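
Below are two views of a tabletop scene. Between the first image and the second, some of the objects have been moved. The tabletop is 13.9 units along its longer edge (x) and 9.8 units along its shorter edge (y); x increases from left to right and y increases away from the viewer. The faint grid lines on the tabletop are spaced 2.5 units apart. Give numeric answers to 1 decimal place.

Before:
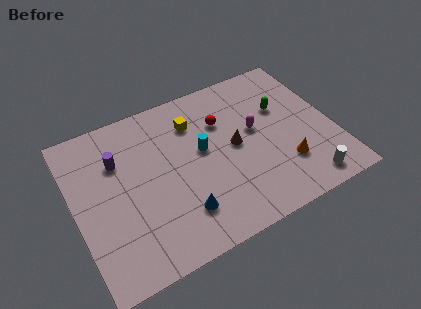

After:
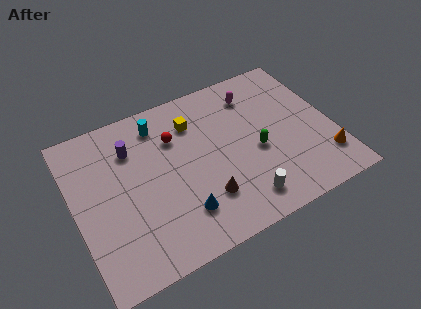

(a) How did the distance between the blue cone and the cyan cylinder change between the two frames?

+2.2

Before: roughly 3.6 units apart; after: 5.8. That's 2.2 units further apart.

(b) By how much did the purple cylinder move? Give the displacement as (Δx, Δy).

(0.8, 0.4)

The purple cylinder was at about (2.5, 6.8) and moved to about (3.3, 7.2).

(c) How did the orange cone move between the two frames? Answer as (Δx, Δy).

(2.1, -0.5)

The orange cone started near (11.0, 2.7) and ended near (13.1, 2.2).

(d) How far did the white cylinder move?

3.4

The white cylinder was near (11.9, 1.2) before and (8.5, 1.6) after, so it travelled √(3.4² + 0.4²) ≈ 3.4 units.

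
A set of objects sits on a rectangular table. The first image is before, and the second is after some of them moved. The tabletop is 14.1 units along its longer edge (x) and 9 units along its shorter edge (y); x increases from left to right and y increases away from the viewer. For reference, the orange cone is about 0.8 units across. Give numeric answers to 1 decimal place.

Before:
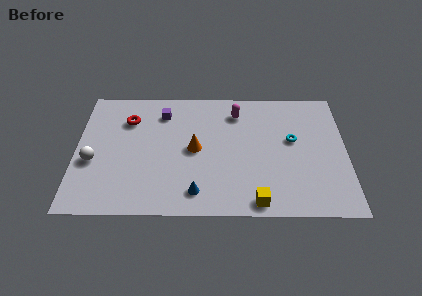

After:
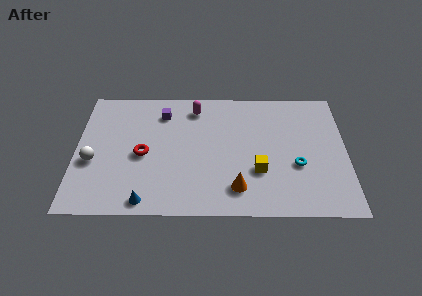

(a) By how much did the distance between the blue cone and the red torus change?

-3.0

The distance was about 6.2 in the first image and 3.2 in the second, so they moved 3.0 units closer together.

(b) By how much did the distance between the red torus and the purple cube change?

+1.3

They were about 1.9 units apart before and 3.2 after — 1.3 units further apart.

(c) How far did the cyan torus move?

1.8

The cyan torus moved from about (11.3, 5.2) to (11.5, 3.4), a distance of √(0.2² + 1.8²) ≈ 1.8.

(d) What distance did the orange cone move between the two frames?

3.5

The orange cone was near (6.2, 4.5) before and (8.4, 1.8) after, so it travelled √(2.2² + 2.7²) ≈ 3.5 units.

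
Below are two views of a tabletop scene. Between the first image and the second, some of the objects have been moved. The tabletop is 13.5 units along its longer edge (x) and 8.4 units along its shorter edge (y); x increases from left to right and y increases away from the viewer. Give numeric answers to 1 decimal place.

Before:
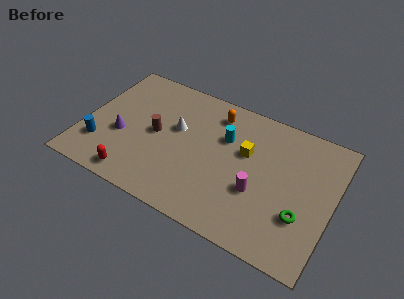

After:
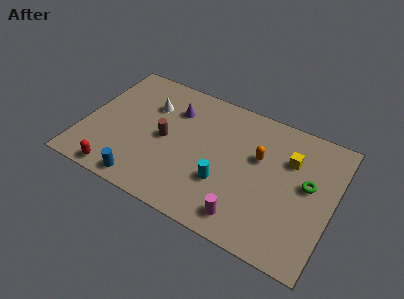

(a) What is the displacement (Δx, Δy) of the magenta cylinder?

(-0.4, -1.8)

The magenta cylinder started near (9.6, 3.1) and ended near (9.2, 1.3).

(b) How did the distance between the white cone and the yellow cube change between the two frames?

+3.9

They were about 3.8 units apart before and 7.7 after — 3.9 units further apart.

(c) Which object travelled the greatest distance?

the purple cone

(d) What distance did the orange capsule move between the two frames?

3.1

The orange capsule moved from about (6.8, 6.9) to (9.4, 5.2), a distance of √(2.6² + 1.7²) ≈ 3.1.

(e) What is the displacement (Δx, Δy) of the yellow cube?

(2.3, 0.6)

The yellow cube was at about (8.7, 5.2) and moved to about (11.0, 5.8).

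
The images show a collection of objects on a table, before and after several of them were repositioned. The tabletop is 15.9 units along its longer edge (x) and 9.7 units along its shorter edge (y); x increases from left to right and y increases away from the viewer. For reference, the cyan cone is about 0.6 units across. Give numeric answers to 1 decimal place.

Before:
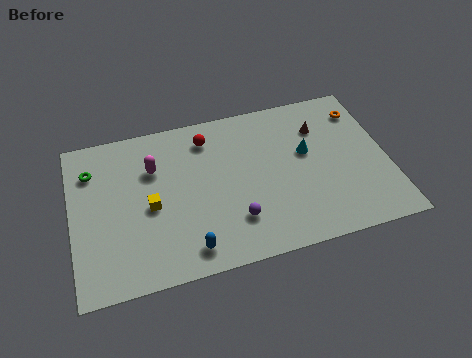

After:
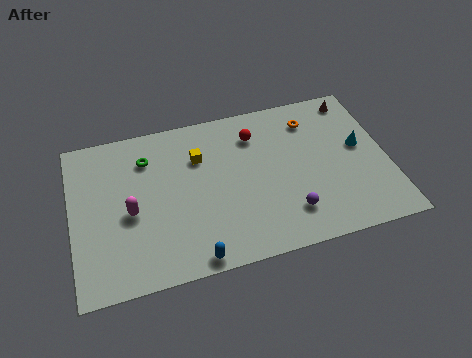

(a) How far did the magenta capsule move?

2.7

The magenta capsule moved from about (4.2, 6.7) to (2.9, 4.3), a distance of √(1.3² + 2.4²) ≈ 2.7.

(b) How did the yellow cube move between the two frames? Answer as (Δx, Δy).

(2.6, 2.4)

The yellow cube started near (3.9, 4.4) and ended near (6.5, 6.8).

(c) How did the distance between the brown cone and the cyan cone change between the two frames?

+1.5

The distance was about 1.6 in the first image and 3.1 in the second, so they moved 1.5 units further apart.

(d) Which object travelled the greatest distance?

the yellow cube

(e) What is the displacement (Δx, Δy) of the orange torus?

(-2.6, 0.0)

From the two frames, the orange torus sits at roughly (14.9, 7.7) before and (12.3, 7.7) after.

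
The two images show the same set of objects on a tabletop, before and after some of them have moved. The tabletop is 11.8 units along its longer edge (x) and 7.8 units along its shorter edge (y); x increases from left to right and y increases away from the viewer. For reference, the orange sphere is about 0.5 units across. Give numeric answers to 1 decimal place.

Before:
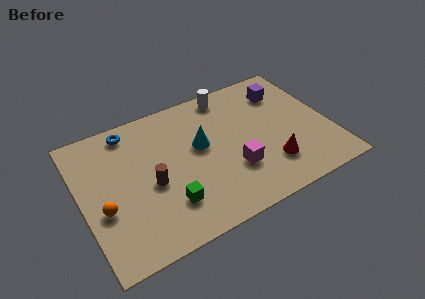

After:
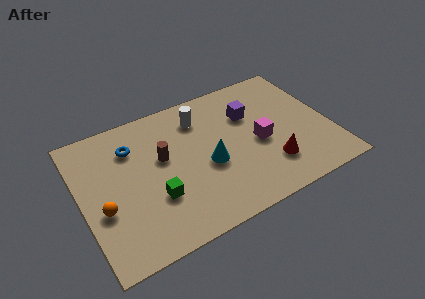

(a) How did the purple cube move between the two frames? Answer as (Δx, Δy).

(-1.8, -0.7)

The purple cube was at about (10.0, 6.0) and moved to about (8.2, 5.3).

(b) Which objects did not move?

the red cone and the orange sphere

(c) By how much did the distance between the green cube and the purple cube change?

-1.8

Before: roughly 7.4 units apart; after: 5.6. That's 1.8 units closer together.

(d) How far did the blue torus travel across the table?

1.0

The blue torus was near (2.6, 6.8) before and (2.6, 5.8) after, so it travelled √(0.0² + 1.0²) ≈ 1.0 units.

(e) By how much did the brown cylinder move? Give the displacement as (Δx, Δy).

(0.7, 1.2)

The brown cylinder started near (3.2, 3.4) and ended near (3.9, 4.6).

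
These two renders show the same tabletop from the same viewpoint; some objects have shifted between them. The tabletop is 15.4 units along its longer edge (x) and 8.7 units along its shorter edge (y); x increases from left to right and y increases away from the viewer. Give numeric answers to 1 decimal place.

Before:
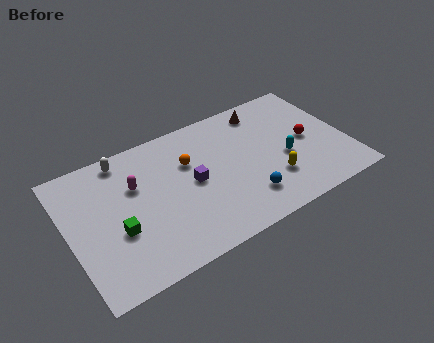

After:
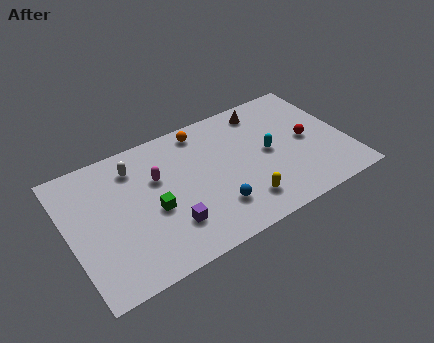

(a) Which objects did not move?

the red sphere and the brown cone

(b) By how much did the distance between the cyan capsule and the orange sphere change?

-1.0

Before: roughly 5.6 units apart; after: 4.6. That's 1.0 units closer together.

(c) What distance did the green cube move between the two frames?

2.0

From (2.5, 3.3) to (4.5, 3.7), the green cube covered √(2.0² + 0.4²) ≈ 2.0 units.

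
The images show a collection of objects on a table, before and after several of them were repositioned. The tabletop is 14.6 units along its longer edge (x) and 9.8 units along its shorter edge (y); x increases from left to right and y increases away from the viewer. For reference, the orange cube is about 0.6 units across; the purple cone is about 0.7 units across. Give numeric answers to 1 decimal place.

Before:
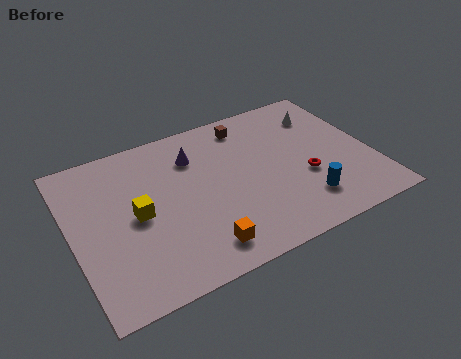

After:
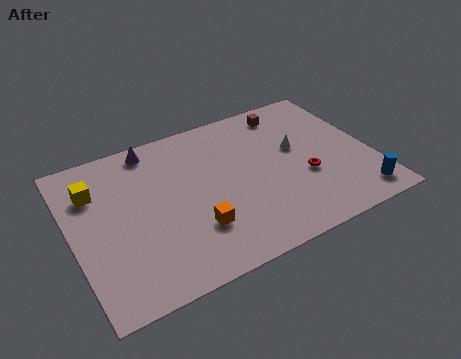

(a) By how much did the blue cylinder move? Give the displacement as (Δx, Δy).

(2.6, -0.8)

The blue cylinder started near (10.9, 2.2) and ended near (13.5, 1.4).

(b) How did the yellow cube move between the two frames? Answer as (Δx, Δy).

(-1.8, 2.3)

The yellow cube started near (3.1, 4.8) and ended near (1.3, 7.1).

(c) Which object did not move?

the red torus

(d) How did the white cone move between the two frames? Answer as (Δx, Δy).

(-1.6, -1.8)

From the two frames, the white cone sits at roughly (12.7, 7.5) before and (11.1, 5.7) after.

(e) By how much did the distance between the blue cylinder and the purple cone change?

+4.8

The distance was about 6.9 in the first image and 11.7 in the second, so they moved 4.8 units further apart.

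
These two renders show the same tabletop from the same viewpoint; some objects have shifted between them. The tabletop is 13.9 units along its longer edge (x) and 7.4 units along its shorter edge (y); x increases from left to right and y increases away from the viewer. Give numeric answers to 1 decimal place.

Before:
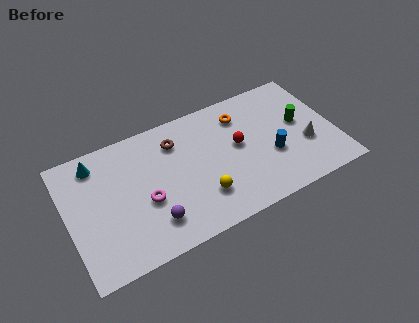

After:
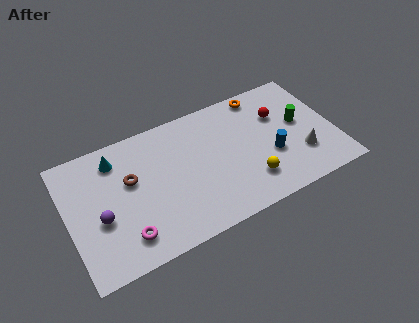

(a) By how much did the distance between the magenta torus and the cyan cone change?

+0.6

The distance was about 3.9 in the first image and 4.5 in the second, so they moved 0.6 units further apart.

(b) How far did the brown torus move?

2.8

The brown torus was near (5.8, 5.7) before and (3.3, 4.5) after, so it travelled √(2.5² + 1.2²) ≈ 2.8 units.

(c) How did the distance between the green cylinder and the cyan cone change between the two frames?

-1.0

Before: roughly 10.7 units apart; after: 9.7. That's 1.0 units closer together.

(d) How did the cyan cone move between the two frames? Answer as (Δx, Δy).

(1.0, -0.2)

From the two frames, the cyan cone sits at roughly (1.7, 6.2) before and (2.7, 6.0) after.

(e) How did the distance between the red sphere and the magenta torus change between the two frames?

+4.1

The distance was about 5.1 in the first image and 9.2 in the second, so they moved 4.1 units further apart.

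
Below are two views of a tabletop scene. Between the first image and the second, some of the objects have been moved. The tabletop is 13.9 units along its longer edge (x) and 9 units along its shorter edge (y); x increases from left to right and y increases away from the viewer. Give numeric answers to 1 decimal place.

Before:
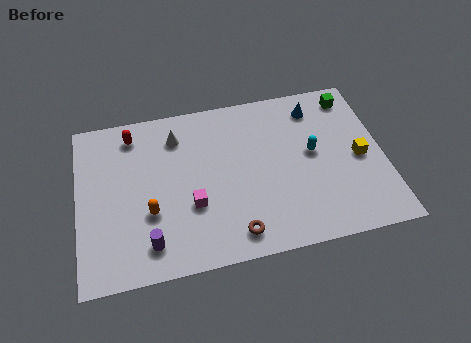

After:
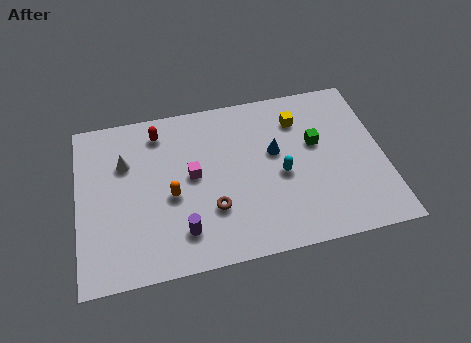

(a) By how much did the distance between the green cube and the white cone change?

+0.6

The distance was about 8.1 in the first image and 8.7 in the second, so they moved 0.6 units further apart.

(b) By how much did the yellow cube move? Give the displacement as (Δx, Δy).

(-2.6, 2.7)

From the two frames, the yellow cube sits at roughly (12.8, 4.2) before and (10.2, 6.9) after.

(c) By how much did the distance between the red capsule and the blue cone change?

-2.8

Before: roughly 8.4 units apart; after: 5.6. That's 2.8 units closer together.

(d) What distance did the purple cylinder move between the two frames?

1.5

From (3.1, 1.6) to (4.6, 1.9), the purple cylinder covered √(1.5² + 0.3²) ≈ 1.5 units.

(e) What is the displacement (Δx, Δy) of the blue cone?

(-2.0, -2.1)

From the two frames, the blue cone sits at roughly (11.0, 7.4) before and (9.0, 5.3) after.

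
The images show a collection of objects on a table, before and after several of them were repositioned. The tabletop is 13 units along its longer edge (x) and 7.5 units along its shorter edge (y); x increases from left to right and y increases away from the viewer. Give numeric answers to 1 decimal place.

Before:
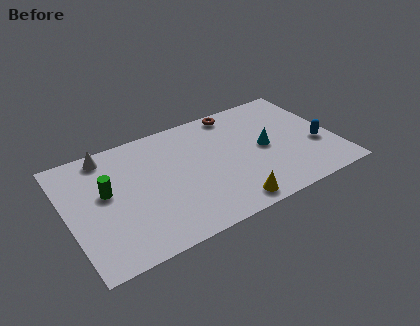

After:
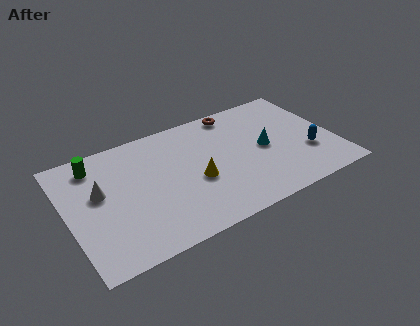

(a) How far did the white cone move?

2.3

The white cone was near (2.2, 6.6) before and (1.6, 4.4) after, so it travelled √(0.6² + 2.2²) ≈ 2.3 units.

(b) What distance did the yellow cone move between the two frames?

2.6

The yellow cone moved from about (7.4, 0.9) to (6.1, 3.1), a distance of √(1.3² + 2.2²) ≈ 2.6.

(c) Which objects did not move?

the brown torus and the cyan cone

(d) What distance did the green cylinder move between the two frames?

1.9

From (1.9, 4.3) to (1.6, 6.2), the green cylinder covered √(0.3² + 1.9²) ≈ 1.9 units.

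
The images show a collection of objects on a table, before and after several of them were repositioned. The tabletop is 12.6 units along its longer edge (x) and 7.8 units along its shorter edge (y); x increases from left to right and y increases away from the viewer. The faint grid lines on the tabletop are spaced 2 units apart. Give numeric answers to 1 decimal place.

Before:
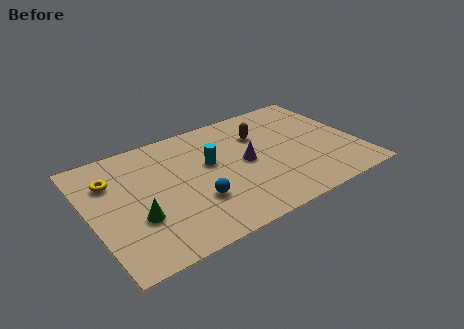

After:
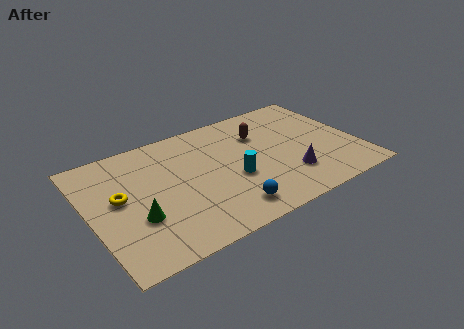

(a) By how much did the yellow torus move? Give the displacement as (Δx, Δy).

(0.2, -1.3)

From the two frames, the yellow torus sits at roughly (1.2, 5.6) before and (1.4, 4.3) after.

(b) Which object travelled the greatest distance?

the purple cone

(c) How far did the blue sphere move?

1.8

The blue sphere was near (4.7, 2.5) before and (6.0, 1.3) after, so it travelled √(1.3² + 1.2²) ≈ 1.8 units.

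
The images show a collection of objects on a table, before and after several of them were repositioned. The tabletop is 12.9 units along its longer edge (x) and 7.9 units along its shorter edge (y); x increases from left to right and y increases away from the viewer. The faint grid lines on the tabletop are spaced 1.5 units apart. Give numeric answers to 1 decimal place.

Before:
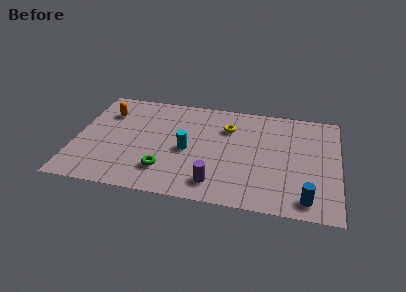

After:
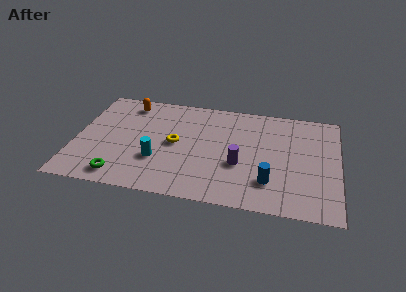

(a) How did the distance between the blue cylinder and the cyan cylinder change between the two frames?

-0.9

The distance was about 6.4 in the first image and 5.5 in the second, so they moved 0.9 units closer together.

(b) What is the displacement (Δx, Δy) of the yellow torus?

(-2.5, -1.7)

The yellow torus started near (7.4, 5.7) and ended near (4.9, 4.0).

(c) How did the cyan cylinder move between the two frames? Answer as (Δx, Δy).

(-1.4, -1.0)

The cyan cylinder was at about (5.5, 3.6) and moved to about (4.1, 2.6).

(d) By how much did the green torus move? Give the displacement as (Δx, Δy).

(-2.1, -0.8)

The green torus was at about (4.5, 1.9) and moved to about (2.4, 1.1).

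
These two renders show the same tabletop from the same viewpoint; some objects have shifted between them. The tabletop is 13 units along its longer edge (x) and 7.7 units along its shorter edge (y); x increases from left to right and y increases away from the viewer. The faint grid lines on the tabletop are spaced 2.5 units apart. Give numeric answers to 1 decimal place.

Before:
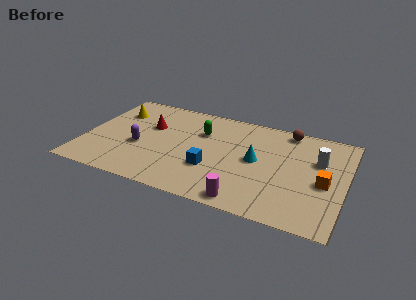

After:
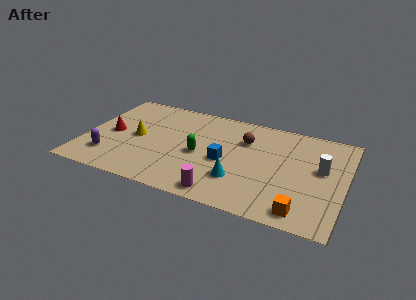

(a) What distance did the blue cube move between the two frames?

1.0

From (6.5, 2.6) to (7.1, 3.4), the blue cube covered √(0.6² + 0.8²) ≈ 1.0 units.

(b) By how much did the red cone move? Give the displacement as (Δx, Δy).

(-1.8, -1.2)

The red cone was at about (3.1, 4.9) and moved to about (1.3, 3.7).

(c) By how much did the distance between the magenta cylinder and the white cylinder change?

+0.5

They were about 5.3 units apart before and 5.8 after — 0.5 units further apart.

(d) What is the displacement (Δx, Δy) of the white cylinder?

(0.2, -0.6)

The white cylinder was at about (11.6, 5.0) and moved to about (11.8, 4.4).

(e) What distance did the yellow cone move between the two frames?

2.2

The yellow cone moved from about (1.3, 5.6) to (2.6, 3.8), a distance of √(1.3² + 1.8²) ≈ 2.2.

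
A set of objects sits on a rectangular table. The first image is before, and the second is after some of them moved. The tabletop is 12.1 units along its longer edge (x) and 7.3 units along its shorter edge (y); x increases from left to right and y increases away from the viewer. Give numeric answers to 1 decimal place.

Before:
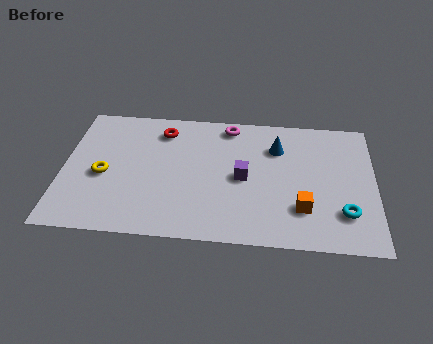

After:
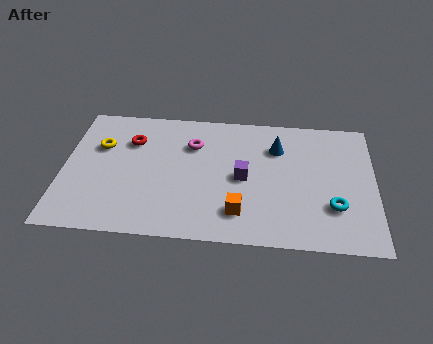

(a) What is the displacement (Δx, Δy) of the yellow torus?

(-0.2, 1.6)

From the two frames, the yellow torus sits at roughly (1.6, 3.2) before and (1.4, 4.8) after.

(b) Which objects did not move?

the blue cone and the purple cube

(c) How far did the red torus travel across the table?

1.4

The red torus moved from about (3.8, 5.9) to (2.6, 5.2), a distance of √(1.2² + 0.7²) ≈ 1.4.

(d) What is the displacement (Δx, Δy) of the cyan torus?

(-0.4, 0.3)

The cyan torus was at about (10.9, 1.9) and moved to about (10.5, 2.2).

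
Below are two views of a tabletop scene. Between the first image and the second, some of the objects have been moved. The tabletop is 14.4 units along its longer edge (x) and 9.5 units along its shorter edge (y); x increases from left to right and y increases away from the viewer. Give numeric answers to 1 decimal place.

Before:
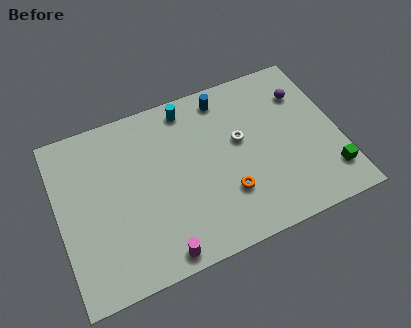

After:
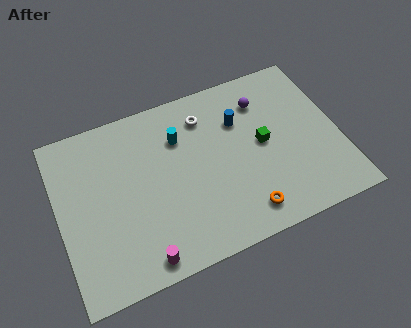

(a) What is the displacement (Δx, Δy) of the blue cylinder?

(0.6, -1.6)

The blue cylinder was at about (8.9, 8.2) and moved to about (9.5, 6.6).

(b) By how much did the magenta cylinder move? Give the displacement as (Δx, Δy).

(-0.9, 0.1)

The magenta cylinder started near (4.7, 0.9) and ended near (3.8, 1.0).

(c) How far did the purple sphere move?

2.1

The purple sphere was near (12.9, 7.0) before and (10.8, 7.3) after, so it travelled √(2.1² + 0.3²) ≈ 2.1 units.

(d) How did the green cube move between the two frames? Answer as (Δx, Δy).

(-3.1, 2.9)

From the two frames, the green cube sits at roughly (13.6, 2.0) before and (10.5, 4.9) after.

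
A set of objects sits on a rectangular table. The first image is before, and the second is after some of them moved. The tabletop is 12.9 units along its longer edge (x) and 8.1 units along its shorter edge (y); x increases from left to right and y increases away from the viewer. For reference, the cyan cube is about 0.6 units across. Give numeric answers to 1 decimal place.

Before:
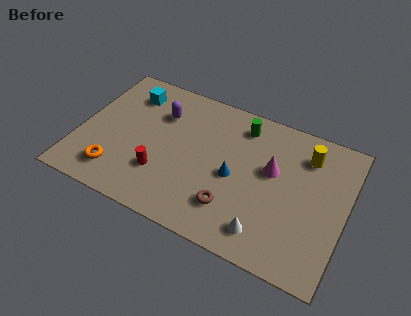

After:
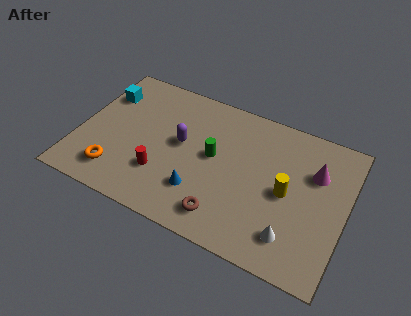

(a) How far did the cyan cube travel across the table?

1.3

The cyan cube moved from about (2.1, 6.4) to (0.9, 5.9), a distance of √(1.2² + 0.5²) ≈ 1.3.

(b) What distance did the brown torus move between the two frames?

0.7

From (7.7, 2.0) to (7.4, 1.4), the brown torus covered √(0.3² + 0.6²) ≈ 0.7 units.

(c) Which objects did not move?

the orange torus and the red cylinder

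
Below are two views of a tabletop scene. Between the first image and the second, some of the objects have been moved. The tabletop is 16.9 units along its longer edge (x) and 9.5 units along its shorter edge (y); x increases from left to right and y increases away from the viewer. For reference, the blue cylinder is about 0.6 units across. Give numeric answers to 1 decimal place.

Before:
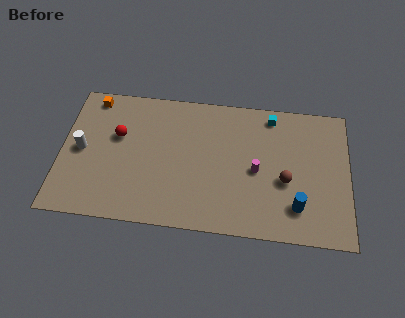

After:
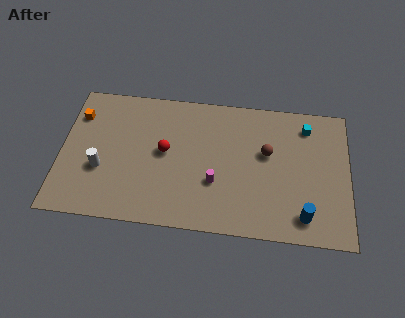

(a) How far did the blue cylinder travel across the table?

0.7

From (13.9, 2.2) to (14.3, 1.6), the blue cylinder covered √(0.4² + 0.6²) ≈ 0.7 units.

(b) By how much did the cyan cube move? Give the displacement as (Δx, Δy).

(2.1, -0.5)

From the two frames, the cyan cube sits at roughly (12.3, 8.3) before and (14.4, 7.8) after.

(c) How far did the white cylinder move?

1.7

The white cylinder was near (1.2, 4.7) before and (2.4, 3.5) after, so it travelled √(1.2² + 1.2²) ≈ 1.7 units.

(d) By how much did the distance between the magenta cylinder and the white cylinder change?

-3.6

They were about 10.3 units apart before and 6.7 after — 3.6 units closer together.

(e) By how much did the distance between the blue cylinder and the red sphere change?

-2.3

The distance was about 11.2 in the first image and 8.9 in the second, so they moved 2.3 units closer together.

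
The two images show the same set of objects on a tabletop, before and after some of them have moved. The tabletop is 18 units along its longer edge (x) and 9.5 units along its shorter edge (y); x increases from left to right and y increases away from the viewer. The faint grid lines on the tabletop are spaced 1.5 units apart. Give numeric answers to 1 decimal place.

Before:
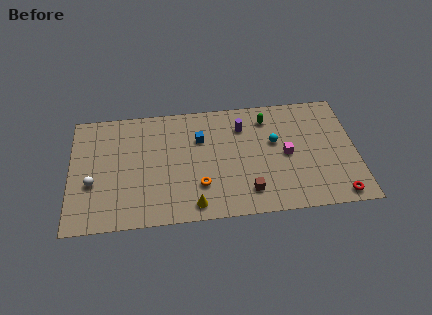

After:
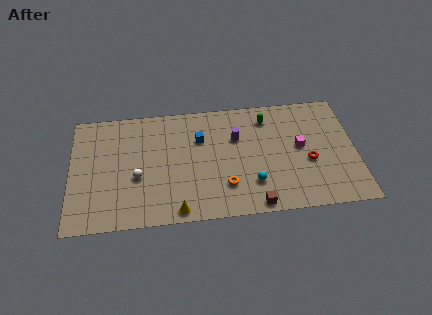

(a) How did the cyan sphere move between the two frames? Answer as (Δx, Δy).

(-1.5, -3.2)

The cyan sphere was at about (12.9, 5.7) and moved to about (11.4, 2.5).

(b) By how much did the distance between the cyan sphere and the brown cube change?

-2.5

Before: roughly 4.2 units apart; after: 1.7. That's 2.5 units closer together.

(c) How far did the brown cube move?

1.2

The brown cube was near (11.1, 1.9) before and (11.5, 0.8) after, so it travelled √(0.4² + 1.1²) ≈ 1.2 units.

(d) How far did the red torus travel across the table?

3.4

The red torus was near (16.7, 1.0) before and (15.0, 3.9) after, so it travelled √(1.7² + 2.9²) ≈ 3.4 units.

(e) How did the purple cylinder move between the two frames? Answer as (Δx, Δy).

(-0.4, -0.9)

The purple cylinder started near (10.9, 7.2) and ended near (10.5, 6.3).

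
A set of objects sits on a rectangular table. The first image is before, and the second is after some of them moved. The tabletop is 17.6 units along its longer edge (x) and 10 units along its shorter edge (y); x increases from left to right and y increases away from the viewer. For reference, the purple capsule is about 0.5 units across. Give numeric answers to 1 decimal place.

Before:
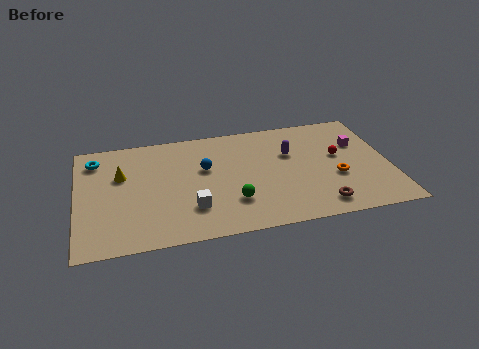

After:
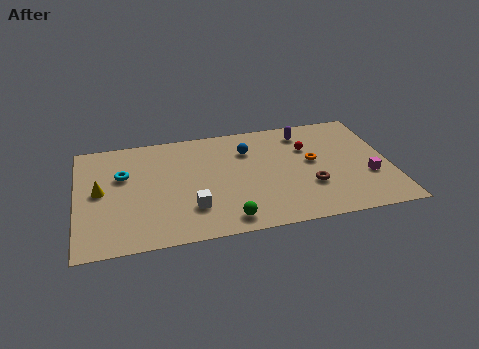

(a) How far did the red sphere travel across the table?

2.0

The red sphere moved from about (14.8, 5.7) to (13.1, 6.8), a distance of √(1.7² + 1.1²) ≈ 2.0.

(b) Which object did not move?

the white cube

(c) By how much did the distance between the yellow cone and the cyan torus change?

-0.4

They were about 2.2 units apart before and 1.8 after — 0.4 units closer together.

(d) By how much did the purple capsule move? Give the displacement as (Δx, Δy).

(0.9, 1.8)

The purple capsule started near (12.1, 6.5) and ended near (13.0, 8.3).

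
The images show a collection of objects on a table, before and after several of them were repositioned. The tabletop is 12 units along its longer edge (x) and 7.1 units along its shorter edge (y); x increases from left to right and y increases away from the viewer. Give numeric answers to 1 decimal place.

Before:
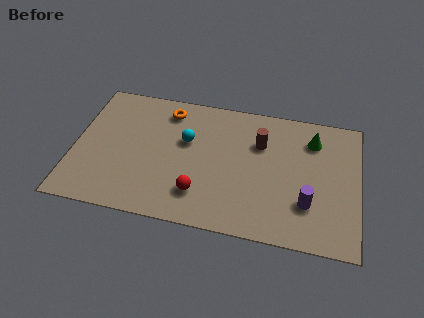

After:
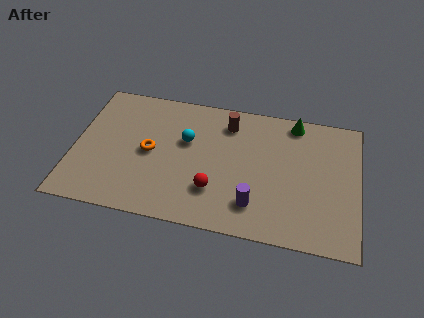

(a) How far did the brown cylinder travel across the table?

1.6

From (7.8, 4.9) to (6.4, 5.7), the brown cylinder covered √(1.4² + 0.8²) ≈ 1.6 units.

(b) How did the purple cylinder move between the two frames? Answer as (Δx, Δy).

(-2.2, -0.5)

From the two frames, the purple cylinder sits at roughly (9.9, 2.1) before and (7.7, 1.6) after.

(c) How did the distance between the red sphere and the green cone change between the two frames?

-0.6

They were about 6.0 units apart before and 5.4 after — 0.6 units closer together.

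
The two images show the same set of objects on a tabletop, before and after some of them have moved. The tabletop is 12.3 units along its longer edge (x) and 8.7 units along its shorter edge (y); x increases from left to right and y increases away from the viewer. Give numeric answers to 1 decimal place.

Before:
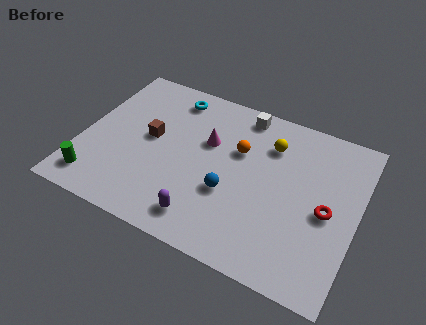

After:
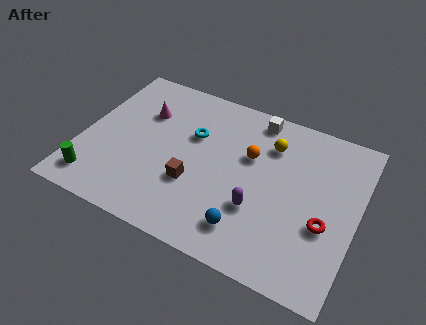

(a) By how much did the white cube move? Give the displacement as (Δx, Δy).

(0.6, 0.0)

The white cube started near (6.8, 7.7) and ended near (7.4, 7.7).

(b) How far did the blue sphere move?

1.8

From (6.8, 3.2) to (7.8, 1.7), the blue sphere covered √(1.0² + 1.5²) ≈ 1.8 units.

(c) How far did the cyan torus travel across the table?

2.2

The cyan torus was near (3.6, 7.4) before and (4.8, 5.6) after, so it travelled √(1.2² + 1.8²) ≈ 2.2 units.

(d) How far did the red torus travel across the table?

0.7

The red torus was near (11.0, 4.0) before and (11.0, 3.3) after, so it travelled √(0.0² + 0.7²) ≈ 0.7 units.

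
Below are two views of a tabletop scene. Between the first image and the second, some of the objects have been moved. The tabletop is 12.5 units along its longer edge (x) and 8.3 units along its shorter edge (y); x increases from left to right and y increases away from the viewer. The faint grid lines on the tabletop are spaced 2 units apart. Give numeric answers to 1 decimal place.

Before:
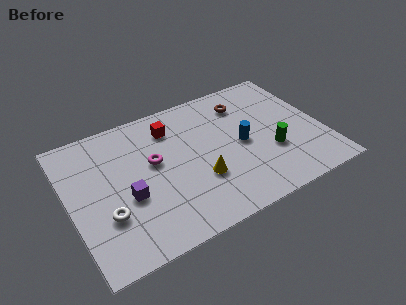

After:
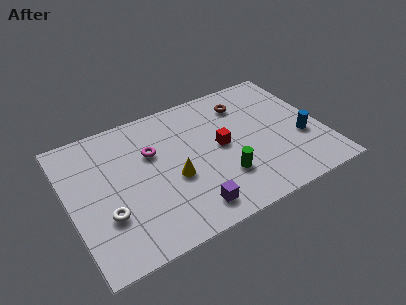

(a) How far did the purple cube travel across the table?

3.4

The purple cube was near (2.7, 3.3) before and (5.5, 1.3) after, so it travelled √(2.8² + 2.0²) ≈ 3.4 units.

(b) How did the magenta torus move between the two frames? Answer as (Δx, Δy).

(0.0, 0.6)

The magenta torus was at about (4.2, 4.8) and moved to about (4.2, 5.4).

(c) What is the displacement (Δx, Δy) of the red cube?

(2.2, -2.2)

From the two frames, the red cube sits at roughly (5.3, 6.5) before and (7.5, 4.3) after.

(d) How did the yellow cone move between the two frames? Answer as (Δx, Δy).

(-1.2, 0.6)

From the two frames, the yellow cone sits at roughly (6.2, 2.8) before and (5.0, 3.4) after.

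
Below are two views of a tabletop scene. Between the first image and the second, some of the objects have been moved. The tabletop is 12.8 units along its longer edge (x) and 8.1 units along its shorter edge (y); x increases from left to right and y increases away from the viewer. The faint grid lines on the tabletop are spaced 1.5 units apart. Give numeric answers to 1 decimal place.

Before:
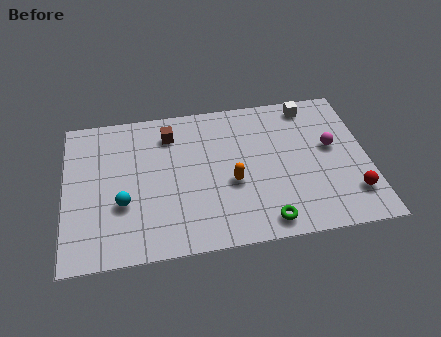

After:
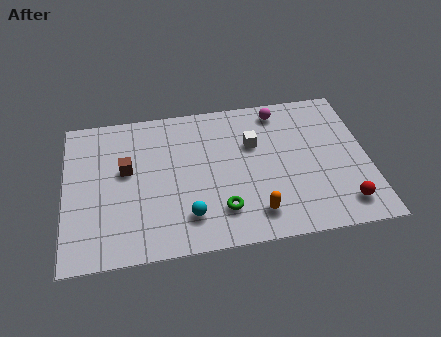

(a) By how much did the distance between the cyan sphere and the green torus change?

-4.8

Before: roughly 6.2 units apart; after: 1.4. That's 4.8 units closer together.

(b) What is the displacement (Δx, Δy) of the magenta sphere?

(-2.1, 2.4)

From the two frames, the magenta sphere sits at roughly (11.3, 4.6) before and (9.2, 7.0) after.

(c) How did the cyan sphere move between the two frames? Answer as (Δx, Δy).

(2.7, -1.1)

From the two frames, the cyan sphere sits at roughly (2.4, 2.9) before and (5.1, 1.8) after.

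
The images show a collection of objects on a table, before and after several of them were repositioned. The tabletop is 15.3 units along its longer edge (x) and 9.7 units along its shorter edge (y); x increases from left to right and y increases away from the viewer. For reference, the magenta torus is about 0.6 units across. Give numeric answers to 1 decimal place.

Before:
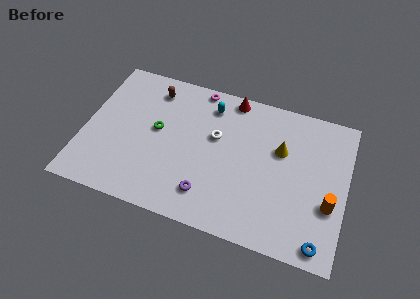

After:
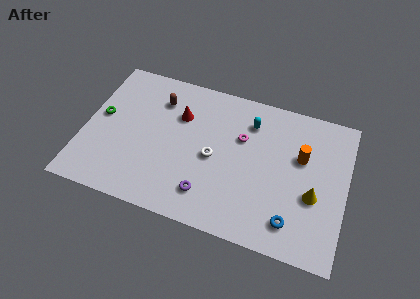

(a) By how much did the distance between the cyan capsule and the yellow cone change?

+0.8

The distance was about 4.6 in the first image and 5.4 in the second, so they moved 0.8 units further apart.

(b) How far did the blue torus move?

1.9

The blue torus moved from about (14.1, 1.0) to (12.4, 1.8), a distance of √(1.7² + 0.8²) ≈ 1.9.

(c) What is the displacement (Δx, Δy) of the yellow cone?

(2.1, -2.4)

The yellow cone was at about (11.4, 6.2) and moved to about (13.5, 3.8).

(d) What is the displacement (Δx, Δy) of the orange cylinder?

(-1.8, 2.6)

The orange cylinder was at about (14.4, 3.5) and moved to about (12.6, 6.1).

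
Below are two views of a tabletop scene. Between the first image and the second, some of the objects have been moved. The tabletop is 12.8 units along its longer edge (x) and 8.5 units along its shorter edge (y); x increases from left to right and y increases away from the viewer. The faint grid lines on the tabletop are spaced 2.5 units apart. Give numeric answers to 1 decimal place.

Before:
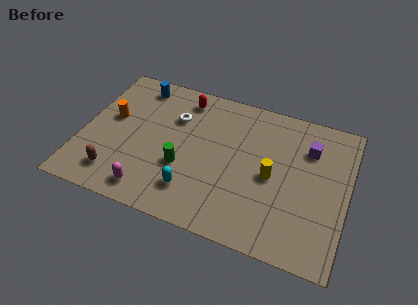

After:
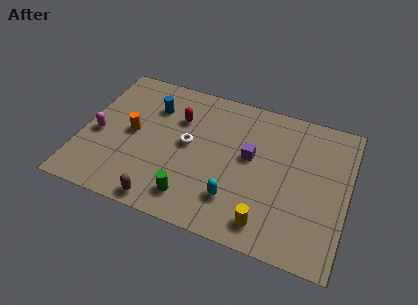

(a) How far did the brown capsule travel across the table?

2.5

From (1.9, 1.6) to (4.3, 0.8), the brown capsule covered √(2.4² + 0.8²) ≈ 2.5 units.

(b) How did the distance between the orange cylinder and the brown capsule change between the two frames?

+0.6

Before: roughly 3.4 units apart; after: 4.0. That's 0.6 units further apart.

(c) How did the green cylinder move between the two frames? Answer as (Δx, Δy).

(0.6, -1.6)

The green cylinder was at about (5.0, 3.1) and moved to about (5.6, 1.5).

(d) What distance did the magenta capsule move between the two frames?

3.8

The magenta capsule was near (3.6, 1.2) before and (0.8, 3.7) after, so it travelled √(2.8² + 2.5²) ≈ 3.8 units.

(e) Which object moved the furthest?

the magenta capsule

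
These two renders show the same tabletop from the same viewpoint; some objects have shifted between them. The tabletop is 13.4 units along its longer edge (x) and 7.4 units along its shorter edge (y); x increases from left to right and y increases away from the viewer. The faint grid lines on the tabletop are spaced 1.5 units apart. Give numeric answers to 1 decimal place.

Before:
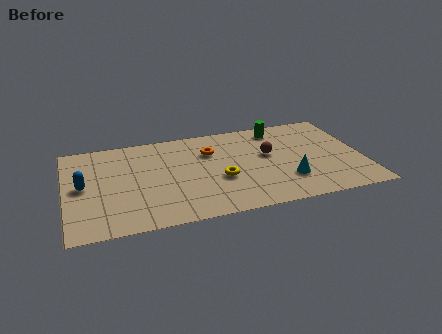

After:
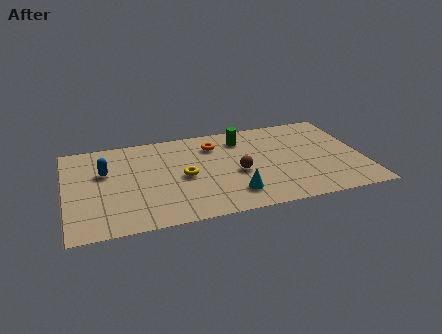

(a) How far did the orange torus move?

0.5

From (6.6, 5.2) to (6.8, 5.7), the orange torus covered √(0.2² + 0.5²) ≈ 0.5 units.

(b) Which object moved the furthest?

the cyan cone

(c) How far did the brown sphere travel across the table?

1.9

The brown sphere was near (9.2, 4.3) before and (7.7, 3.2) after, so it travelled √(1.5² + 1.1²) ≈ 1.9 units.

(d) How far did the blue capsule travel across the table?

1.3

From (0.8, 3.8) to (1.8, 4.7), the blue capsule covered √(1.0² + 0.9²) ≈ 1.3 units.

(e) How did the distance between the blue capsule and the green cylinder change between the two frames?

-2.9

The distance was about 9.3 in the first image and 6.4 in the second, so they moved 2.9 units closer together.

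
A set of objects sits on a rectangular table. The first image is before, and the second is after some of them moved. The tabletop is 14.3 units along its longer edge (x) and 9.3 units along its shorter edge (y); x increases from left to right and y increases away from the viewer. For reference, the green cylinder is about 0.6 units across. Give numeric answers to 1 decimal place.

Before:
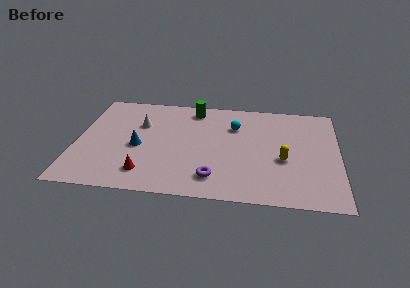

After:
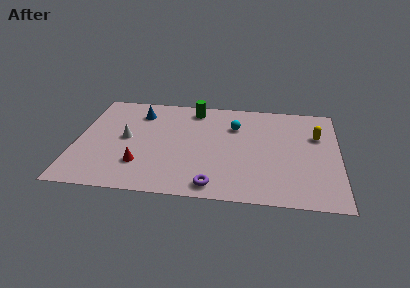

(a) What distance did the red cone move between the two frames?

0.8

The red cone moved from about (3.9, 1.8) to (3.6, 2.5), a distance of √(0.3² + 0.7²) ≈ 0.8.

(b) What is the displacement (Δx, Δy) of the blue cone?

(-0.1, 3.2)

The blue cone started near (3.4, 4.1) and ended near (3.3, 7.3).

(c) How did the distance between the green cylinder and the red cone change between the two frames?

-0.5

They were about 6.6 units apart before and 6.1 after — 0.5 units closer together.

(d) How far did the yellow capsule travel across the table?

3.0

The yellow capsule moved from about (11.3, 3.8) to (13.1, 6.2), a distance of √(1.8² + 2.4²) ≈ 3.0.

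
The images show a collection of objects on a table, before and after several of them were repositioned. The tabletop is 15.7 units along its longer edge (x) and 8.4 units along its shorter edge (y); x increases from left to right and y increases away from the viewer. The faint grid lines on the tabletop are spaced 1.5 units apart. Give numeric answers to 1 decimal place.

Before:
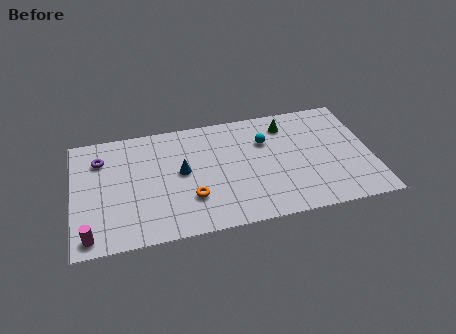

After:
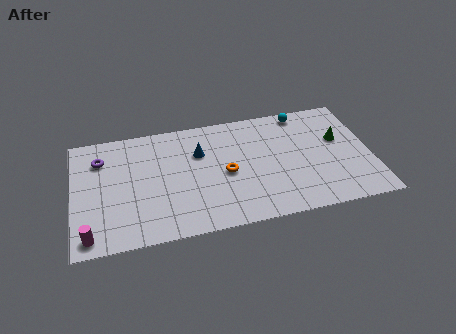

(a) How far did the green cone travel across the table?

3.2

From (11.4, 6.8) to (14.1, 5.1), the green cone covered √(2.7² + 1.7²) ≈ 3.2 units.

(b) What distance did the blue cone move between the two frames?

1.6

The blue cone moved from about (5.7, 4.5) to (6.7, 5.7), a distance of √(1.0² + 1.2²) ≈ 1.6.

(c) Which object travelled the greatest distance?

the green cone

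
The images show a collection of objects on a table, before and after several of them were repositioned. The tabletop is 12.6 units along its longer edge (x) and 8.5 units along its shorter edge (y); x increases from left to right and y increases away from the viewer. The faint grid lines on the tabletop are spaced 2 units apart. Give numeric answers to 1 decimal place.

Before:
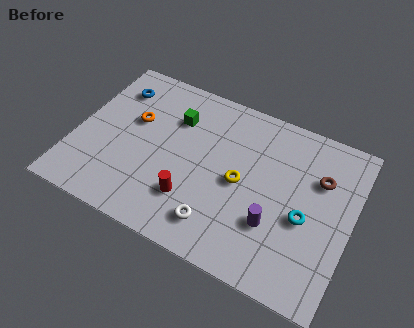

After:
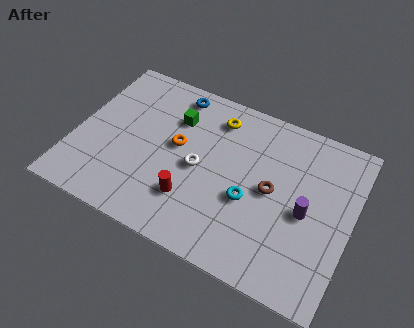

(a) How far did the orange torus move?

2.2

From (2.5, 5.2) to (4.6, 4.7), the orange torus covered √(2.1² + 0.5²) ≈ 2.2 units.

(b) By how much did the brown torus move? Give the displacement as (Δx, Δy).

(-2.0, -1.5)

The brown torus was at about (11.0, 5.8) and moved to about (9.0, 4.3).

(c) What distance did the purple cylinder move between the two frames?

1.8

From (9.3, 2.7) to (10.6, 3.9), the purple cylinder covered √(1.3² + 1.2²) ≈ 1.8 units.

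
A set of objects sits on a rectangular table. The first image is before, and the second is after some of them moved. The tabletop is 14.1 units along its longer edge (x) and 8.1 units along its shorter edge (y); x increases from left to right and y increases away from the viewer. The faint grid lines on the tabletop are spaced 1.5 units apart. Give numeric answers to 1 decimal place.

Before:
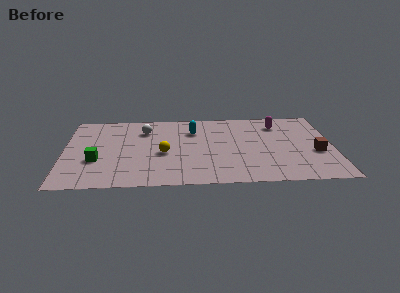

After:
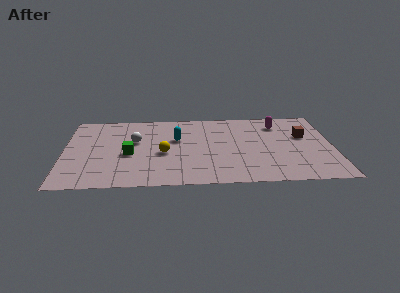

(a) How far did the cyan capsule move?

1.3

The cyan capsule was near (6.8, 5.9) before and (5.9, 5.0) after, so it travelled √(0.9² + 0.9²) ≈ 1.3 units.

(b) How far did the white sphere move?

1.3

The white sphere moved from about (4.2, 6.1) to (3.7, 4.9), a distance of √(0.5² + 1.2²) ≈ 1.3.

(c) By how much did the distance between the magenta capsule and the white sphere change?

+0.6

Before: roughly 7.1 units apart; after: 7.7. That's 0.6 units further apart.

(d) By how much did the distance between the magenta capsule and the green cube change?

-1.8

The distance was about 10.2 in the first image and 8.4 in the second, so they moved 1.8 units closer together.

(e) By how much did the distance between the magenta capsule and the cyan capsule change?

+1.1

Before: roughly 4.5 units apart; after: 5.6. That's 1.1 units further apart.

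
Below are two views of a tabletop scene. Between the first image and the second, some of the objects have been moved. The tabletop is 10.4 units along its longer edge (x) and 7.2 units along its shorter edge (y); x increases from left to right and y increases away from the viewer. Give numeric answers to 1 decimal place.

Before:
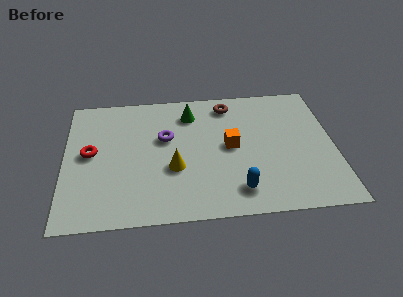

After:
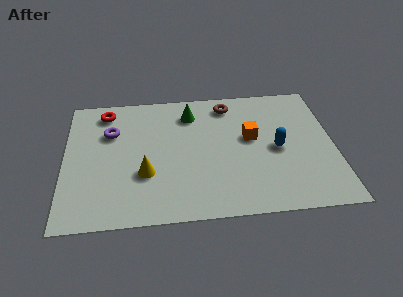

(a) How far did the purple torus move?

2.2

From (3.9, 4.4) to (1.8, 4.9), the purple torus covered √(2.1² + 0.5²) ≈ 2.2 units.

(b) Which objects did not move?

the green cone and the brown torus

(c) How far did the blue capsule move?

2.6

From (6.6, 1.3) to (8.2, 3.4), the blue capsule covered √(1.6² + 2.1²) ≈ 2.6 units.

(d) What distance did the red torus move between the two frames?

2.4

The red torus moved from about (1.0, 3.8) to (1.6, 6.1), a distance of √(0.6² + 2.3²) ≈ 2.4.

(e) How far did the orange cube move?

0.9

The orange cube was near (6.4, 3.7) before and (7.2, 4.1) after, so it travelled √(0.8² + 0.4²) ≈ 0.9 units.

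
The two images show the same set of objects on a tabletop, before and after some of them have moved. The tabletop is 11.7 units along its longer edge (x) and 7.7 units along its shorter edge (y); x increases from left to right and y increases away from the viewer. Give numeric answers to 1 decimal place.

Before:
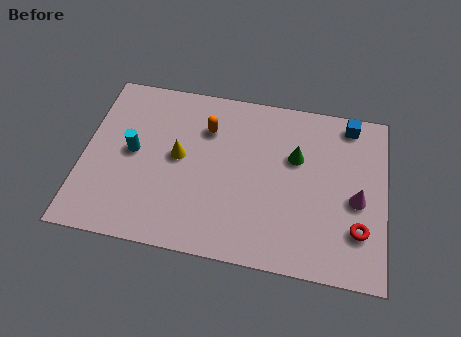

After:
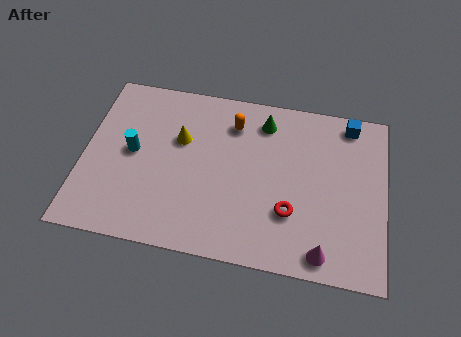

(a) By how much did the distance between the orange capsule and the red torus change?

-2.6

The distance was about 6.9 in the first image and 4.3 in the second, so they moved 2.6 units closer together.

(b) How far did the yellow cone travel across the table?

0.8

The yellow cone was near (3.7, 4.1) before and (3.7, 4.9) after, so it travelled √(0.0² + 0.8²) ≈ 0.8 units.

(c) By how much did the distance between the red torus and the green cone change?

+0.3

The distance was about 3.8 in the first image and 4.1 in the second, so they moved 0.3 units further apart.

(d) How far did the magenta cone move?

2.8

The magenta cone was near (10.6, 3.4) before and (9.4, 0.9) after, so it travelled √(1.2² + 2.5²) ≈ 2.8 units.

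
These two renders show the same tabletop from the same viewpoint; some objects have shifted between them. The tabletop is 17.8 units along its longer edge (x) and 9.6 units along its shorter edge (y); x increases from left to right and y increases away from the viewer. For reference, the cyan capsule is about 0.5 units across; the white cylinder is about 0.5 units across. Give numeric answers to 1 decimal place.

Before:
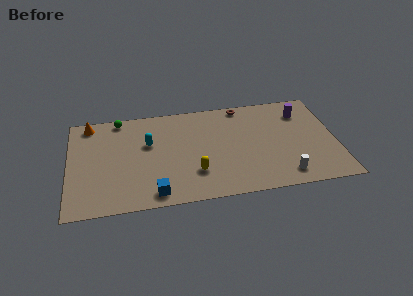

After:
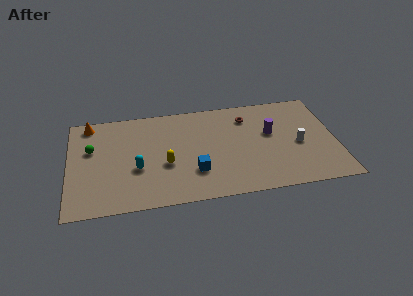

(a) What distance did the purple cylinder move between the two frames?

2.8

The purple cylinder moved from about (15.7, 7.4) to (13.5, 5.7), a distance of √(2.2² + 1.7²) ≈ 2.8.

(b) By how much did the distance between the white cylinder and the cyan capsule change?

+0.8

Before: roughly 10.0 units apart; after: 10.8. That's 0.8 units further apart.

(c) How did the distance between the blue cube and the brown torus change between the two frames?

-3.7

Before: roughly 9.7 units apart; after: 6.0. That's 3.7 units closer together.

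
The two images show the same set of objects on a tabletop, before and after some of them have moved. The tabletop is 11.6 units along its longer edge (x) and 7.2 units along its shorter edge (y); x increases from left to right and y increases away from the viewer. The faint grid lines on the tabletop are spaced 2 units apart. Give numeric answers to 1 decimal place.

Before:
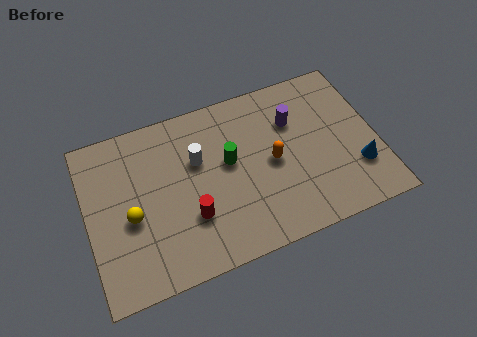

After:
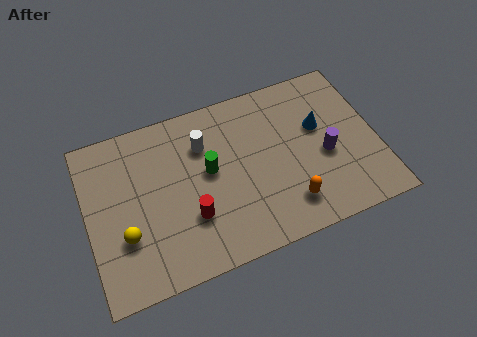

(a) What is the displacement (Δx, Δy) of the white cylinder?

(0.3, 0.6)

From the two frames, the white cylinder sits at roughly (4.5, 4.6) before and (4.8, 5.2) after.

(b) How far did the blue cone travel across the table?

2.6

From (10.7, 2.1) to (9.4, 4.4), the blue cone covered √(1.3² + 2.3²) ≈ 2.6 units.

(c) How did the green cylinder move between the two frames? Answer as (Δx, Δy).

(-0.8, -0.1)

The green cylinder started near (5.7, 4.1) and ended near (4.9, 4.0).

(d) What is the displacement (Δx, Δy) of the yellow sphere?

(-0.3, -0.7)

The yellow sphere started near (1.7, 3.1) and ended near (1.4, 2.4).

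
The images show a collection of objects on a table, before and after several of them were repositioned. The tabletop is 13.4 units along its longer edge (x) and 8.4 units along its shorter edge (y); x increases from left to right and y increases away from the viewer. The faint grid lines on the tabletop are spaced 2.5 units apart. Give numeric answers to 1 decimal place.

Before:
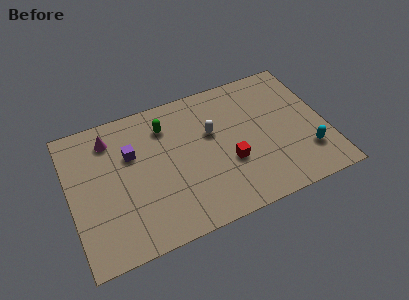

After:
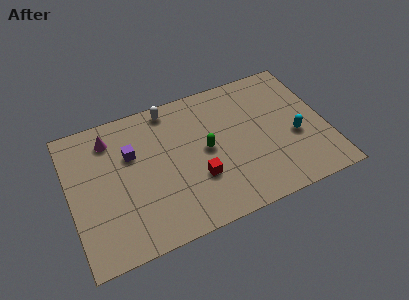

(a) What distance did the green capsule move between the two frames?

2.9

From (5.2, 6.5) to (7.1, 4.3), the green capsule covered √(1.9² + 2.2²) ≈ 2.9 units.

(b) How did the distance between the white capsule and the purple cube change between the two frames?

-1.2

They were about 4.2 units apart before and 3.0 after — 1.2 units closer together.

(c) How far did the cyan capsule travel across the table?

1.3

The cyan capsule was near (12.2, 2.2) before and (11.7, 3.4) after, so it travelled √(0.5² + 1.2²) ≈ 1.3 units.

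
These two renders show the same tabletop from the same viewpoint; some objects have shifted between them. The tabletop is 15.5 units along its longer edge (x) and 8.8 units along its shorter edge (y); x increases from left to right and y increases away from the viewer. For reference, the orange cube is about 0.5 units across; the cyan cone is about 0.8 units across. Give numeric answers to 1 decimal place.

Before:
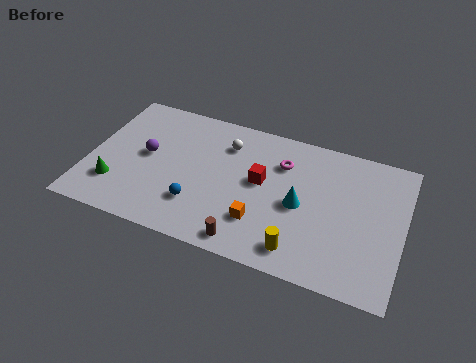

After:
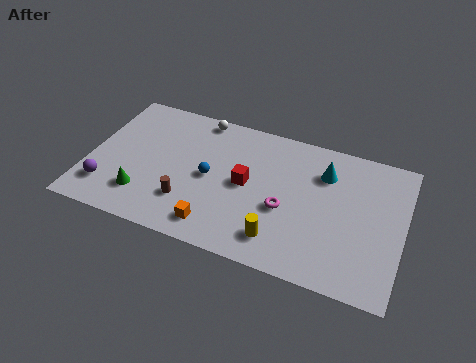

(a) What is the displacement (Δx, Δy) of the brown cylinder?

(-3.1, 1.4)

From the two frames, the brown cylinder sits at roughly (8.2, 1.0) before and (5.1, 2.4) after.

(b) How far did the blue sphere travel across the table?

1.9

From (5.6, 2.4) to (6.0, 4.3), the blue sphere covered √(0.4² + 1.9²) ≈ 1.9 units.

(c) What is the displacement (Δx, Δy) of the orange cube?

(-2.1, -1.0)

The orange cube was at about (8.7, 2.4) and moved to about (6.6, 1.4).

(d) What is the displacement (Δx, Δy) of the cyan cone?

(1.0, 2.4)

From the two frames, the cyan cone sits at roughly (10.5, 4.1) before and (11.5, 6.5) after.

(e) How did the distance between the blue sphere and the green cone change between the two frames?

-0.3

They were about 4.1 units apart before and 3.8 after — 0.3 units closer together.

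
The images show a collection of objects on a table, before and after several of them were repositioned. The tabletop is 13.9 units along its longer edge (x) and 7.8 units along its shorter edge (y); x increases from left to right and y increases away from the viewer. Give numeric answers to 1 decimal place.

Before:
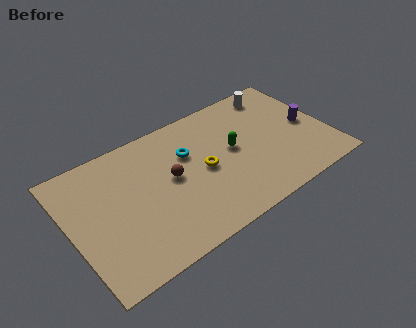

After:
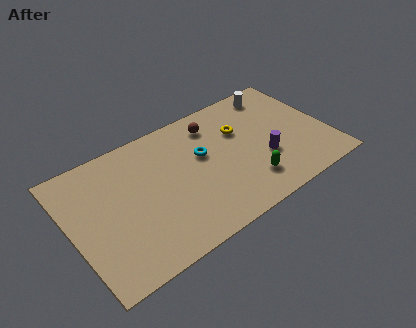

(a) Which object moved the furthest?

the brown sphere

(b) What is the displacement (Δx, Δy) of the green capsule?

(0.4, -2.4)

The green capsule was at about (8.8, 4.2) and moved to about (9.2, 1.8).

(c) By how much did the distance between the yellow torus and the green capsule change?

+1.7

The distance was about 1.7 in the first image and 3.4 in the second, so they moved 1.7 units further apart.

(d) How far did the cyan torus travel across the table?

0.9

From (6.5, 5.2) to (7.2, 4.7), the cyan torus covered √(0.7² + 0.5²) ≈ 0.9 units.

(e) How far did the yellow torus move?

2.7

The yellow torus was near (7.1, 3.8) before and (9.4, 5.2) after, so it travelled √(2.3² + 1.4²) ≈ 2.7 units.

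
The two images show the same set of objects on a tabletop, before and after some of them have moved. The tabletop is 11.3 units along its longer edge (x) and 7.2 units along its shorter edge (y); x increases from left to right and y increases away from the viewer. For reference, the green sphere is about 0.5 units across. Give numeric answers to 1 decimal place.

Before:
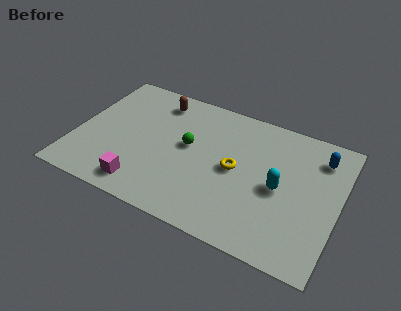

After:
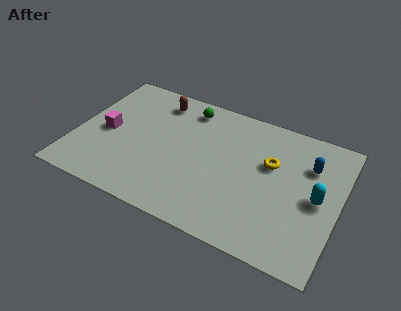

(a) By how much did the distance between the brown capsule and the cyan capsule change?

+1.4

They were about 6.2 units apart before and 7.6 after — 1.4 units further apart.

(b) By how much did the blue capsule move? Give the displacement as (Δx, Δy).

(-0.4, -0.6)

From the two frames, the blue capsule sits at roughly (10.3, 5.7) before and (9.9, 5.1) after.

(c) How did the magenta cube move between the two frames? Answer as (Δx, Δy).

(-1.9, 2.3)

The magenta cube started near (3.2, 1.1) and ended near (1.3, 3.4).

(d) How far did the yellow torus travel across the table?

1.7

From (6.9, 3.6) to (8.3, 4.5), the yellow torus covered √(1.4² + 0.9²) ≈ 1.7 units.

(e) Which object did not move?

the brown capsule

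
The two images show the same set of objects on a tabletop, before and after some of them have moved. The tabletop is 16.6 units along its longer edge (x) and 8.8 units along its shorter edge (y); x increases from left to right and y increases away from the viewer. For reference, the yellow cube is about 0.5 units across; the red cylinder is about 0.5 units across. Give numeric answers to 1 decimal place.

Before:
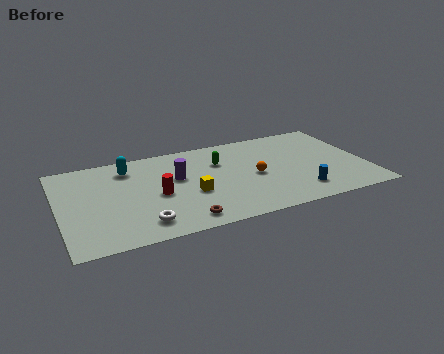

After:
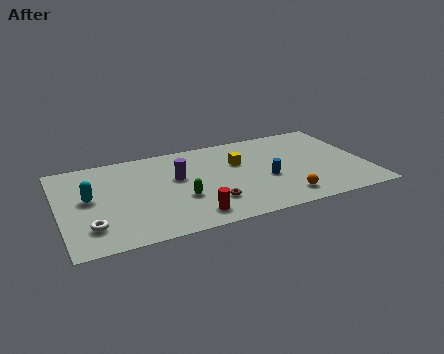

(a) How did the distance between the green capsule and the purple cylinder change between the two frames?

-0.4

They were about 2.5 units apart before and 2.1 after — 0.4 units closer together.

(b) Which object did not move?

the purple cylinder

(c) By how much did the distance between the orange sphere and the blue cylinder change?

-1.0

They were about 3.2 units apart before and 2.2 after — 1.0 units closer together.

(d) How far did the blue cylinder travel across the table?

2.4

The blue cylinder was near (12.7, 1.8) before and (11.1, 3.6) after, so it travelled √(1.6² + 1.8²) ≈ 2.4 units.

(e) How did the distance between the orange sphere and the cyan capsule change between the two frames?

+3.5

Before: roughly 7.2 units apart; after: 10.7. That's 3.5 units further apart.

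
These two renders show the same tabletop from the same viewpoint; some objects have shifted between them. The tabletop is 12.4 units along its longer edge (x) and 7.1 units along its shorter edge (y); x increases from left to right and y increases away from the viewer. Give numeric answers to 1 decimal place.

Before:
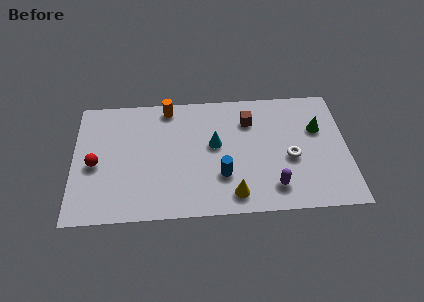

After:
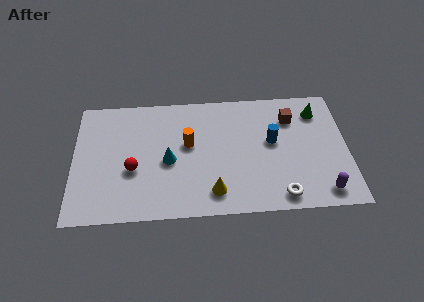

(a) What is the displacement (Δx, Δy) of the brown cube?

(1.9, 0.0)

The brown cube started near (8.0, 5.3) and ended near (9.9, 5.3).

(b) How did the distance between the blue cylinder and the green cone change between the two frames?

-2.4

They were about 5.0 units apart before and 2.6 after — 2.4 units closer together.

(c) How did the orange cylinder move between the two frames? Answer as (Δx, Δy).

(0.9, -2.2)

From the two frames, the orange cylinder sits at roughly (4.3, 6.3) before and (5.2, 4.1) after.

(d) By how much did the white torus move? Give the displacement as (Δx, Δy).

(-0.5, -2.1)

The white torus was at about (9.8, 3.0) and moved to about (9.3, 0.9).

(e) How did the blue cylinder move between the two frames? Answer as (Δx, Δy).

(2.3, 1.8)

The blue cylinder started near (6.7, 2.2) and ended near (9.0, 4.0).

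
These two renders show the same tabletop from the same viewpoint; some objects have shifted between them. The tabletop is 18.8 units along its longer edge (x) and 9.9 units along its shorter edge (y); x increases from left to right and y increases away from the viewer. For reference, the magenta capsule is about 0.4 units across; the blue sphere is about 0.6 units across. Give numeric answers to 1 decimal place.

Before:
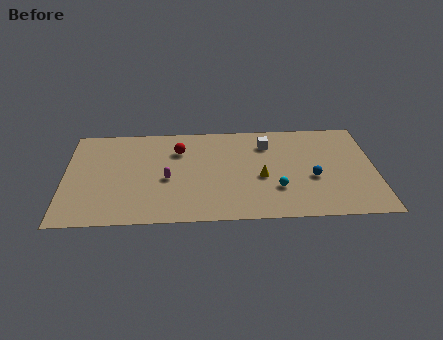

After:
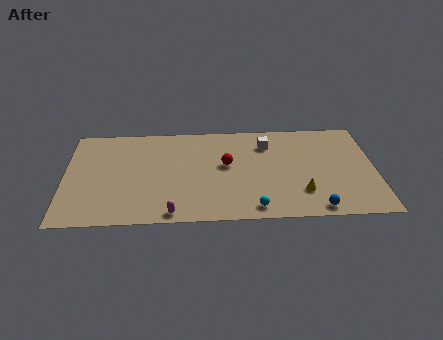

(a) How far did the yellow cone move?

2.9

From (11.9, 4.2) to (14.3, 2.6), the yellow cone covered √(2.4² + 1.6²) ≈ 2.9 units.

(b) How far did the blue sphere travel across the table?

3.0

The blue sphere moved from about (15.0, 4.0) to (15.1, 1.0), a distance of √(0.1² + 3.0²) ≈ 3.0.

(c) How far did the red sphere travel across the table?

3.3

From (6.9, 7.2) to (9.8, 5.6), the red sphere covered √(2.9² + 1.6²) ≈ 3.3 units.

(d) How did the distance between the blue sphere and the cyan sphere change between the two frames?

+1.3

They were about 2.4 units apart before and 3.7 after — 1.3 units further apart.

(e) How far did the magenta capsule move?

3.4

The magenta capsule moved from about (6.2, 4.3) to (6.5, 0.9), a distance of √(0.3² + 3.4²) ≈ 3.4.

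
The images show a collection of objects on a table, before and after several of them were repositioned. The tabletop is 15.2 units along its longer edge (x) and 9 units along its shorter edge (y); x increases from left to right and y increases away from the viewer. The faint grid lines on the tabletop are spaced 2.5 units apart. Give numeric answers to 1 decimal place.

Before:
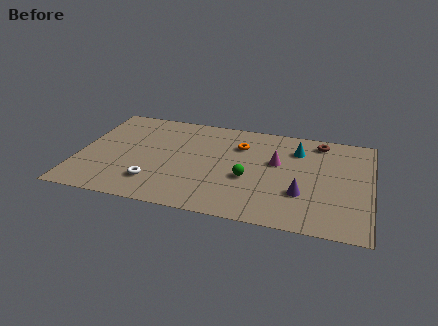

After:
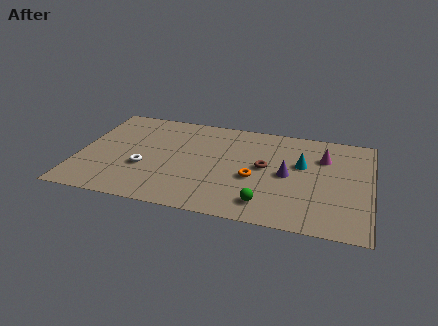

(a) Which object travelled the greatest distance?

the brown torus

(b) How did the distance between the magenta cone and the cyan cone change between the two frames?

-0.3

The distance was about 1.7 in the first image and 1.4 in the second, so they moved 0.3 units closer together.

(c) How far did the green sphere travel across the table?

2.2

From (8.9, 3.6) to (9.9, 1.6), the green sphere covered √(1.0² + 2.0²) ≈ 2.2 units.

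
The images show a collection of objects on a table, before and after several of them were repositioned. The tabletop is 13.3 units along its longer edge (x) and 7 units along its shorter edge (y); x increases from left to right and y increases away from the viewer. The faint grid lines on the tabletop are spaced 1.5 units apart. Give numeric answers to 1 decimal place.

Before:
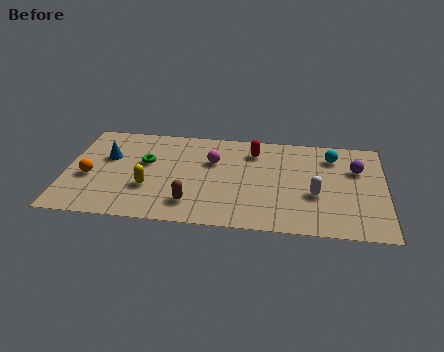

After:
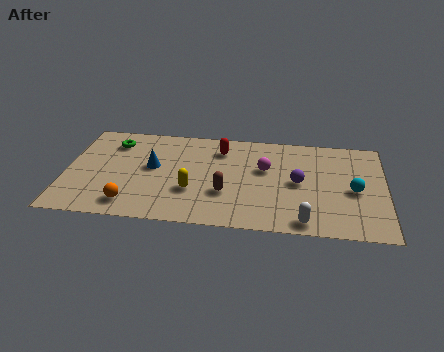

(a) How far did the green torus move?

1.9

The green torus moved from about (3.3, 4.2) to (1.9, 5.5), a distance of √(1.4² + 1.3²) ≈ 1.9.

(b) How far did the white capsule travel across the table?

1.9

The white capsule was near (10.4, 2.7) before and (10.0, 0.8) after, so it travelled √(0.4² + 1.9²) ≈ 1.9 units.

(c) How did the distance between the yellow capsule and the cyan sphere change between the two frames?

-1.5

The distance was about 8.2 in the first image and 6.7 in the second, so they moved 1.5 units closer together.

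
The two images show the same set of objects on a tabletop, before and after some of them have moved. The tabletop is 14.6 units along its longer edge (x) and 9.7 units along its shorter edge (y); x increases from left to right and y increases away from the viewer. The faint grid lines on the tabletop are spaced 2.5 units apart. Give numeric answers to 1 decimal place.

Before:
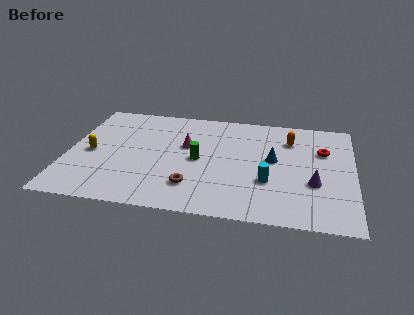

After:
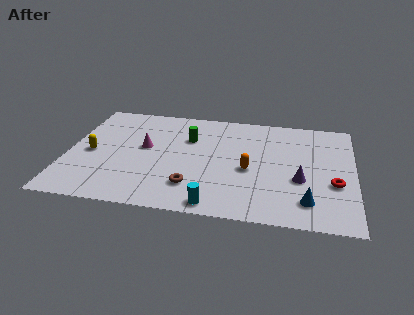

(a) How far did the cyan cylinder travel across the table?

3.5

The cyan cylinder was near (10.3, 3.3) before and (7.7, 0.9) after, so it travelled √(2.6² + 2.4²) ≈ 3.5 units.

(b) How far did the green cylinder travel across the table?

2.0

The green cylinder moved from about (6.7, 4.7) to (6.1, 6.6), a distance of √(0.6² + 1.9²) ≈ 2.0.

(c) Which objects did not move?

the yellow capsule and the brown torus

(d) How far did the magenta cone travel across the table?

2.2

The magenta cone moved from about (6.0, 5.9) to (3.9, 5.4), a distance of √(2.1² + 0.5²) ≈ 2.2.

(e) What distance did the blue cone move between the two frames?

3.8

From (10.5, 5.3) to (12.3, 1.9), the blue cone covered √(1.8² + 3.4²) ≈ 3.8 units.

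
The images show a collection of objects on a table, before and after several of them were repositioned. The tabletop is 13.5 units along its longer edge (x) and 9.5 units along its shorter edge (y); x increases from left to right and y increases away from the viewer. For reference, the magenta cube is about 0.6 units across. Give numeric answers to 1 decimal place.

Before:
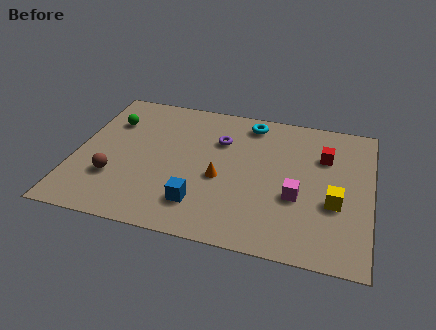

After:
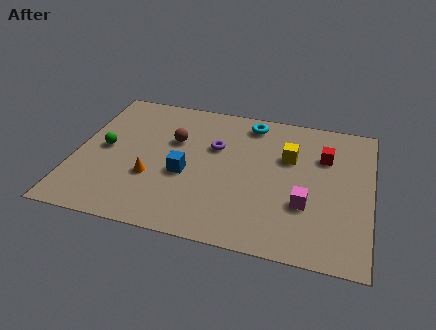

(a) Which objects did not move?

the red cube and the cyan torus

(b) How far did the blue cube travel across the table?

2.0

From (5.9, 2.1) to (5.1, 3.9), the blue cube covered √(0.8² + 1.8²) ≈ 2.0 units.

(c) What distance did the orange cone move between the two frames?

3.2

From (6.7, 4.0) to (3.6, 3.3), the orange cone covered √(3.1² + 0.7²) ≈ 3.2 units.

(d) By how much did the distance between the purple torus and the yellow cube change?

-2.8

The distance was about 6.2 in the first image and 3.4 in the second, so they moved 2.8 units closer together.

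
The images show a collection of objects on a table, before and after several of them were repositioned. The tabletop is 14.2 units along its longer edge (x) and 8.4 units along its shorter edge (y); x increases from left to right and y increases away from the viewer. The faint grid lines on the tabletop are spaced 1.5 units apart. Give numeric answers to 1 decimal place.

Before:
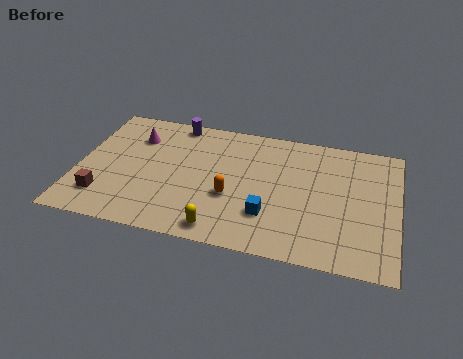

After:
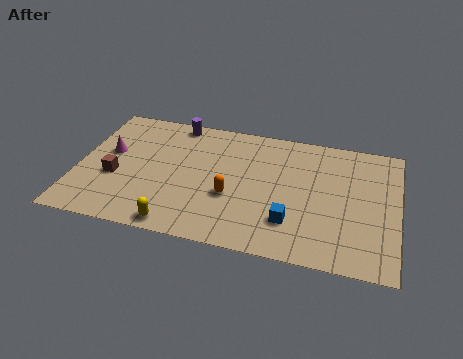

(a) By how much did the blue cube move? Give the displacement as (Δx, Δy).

(1.0, -0.2)

The blue cube started near (8.6, 2.4) and ended near (9.6, 2.2).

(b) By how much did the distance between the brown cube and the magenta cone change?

-2.8

The distance was about 4.4 in the first image and 1.6 in the second, so they moved 2.8 units closer together.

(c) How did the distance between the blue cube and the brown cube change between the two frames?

+0.7

Before: roughly 7.3 units apart; after: 8.0. That's 0.7 units further apart.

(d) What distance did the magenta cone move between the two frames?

1.7

The magenta cone was near (2.4, 6.2) before and (1.3, 4.9) after, so it travelled √(1.1² + 1.3²) ≈ 1.7 units.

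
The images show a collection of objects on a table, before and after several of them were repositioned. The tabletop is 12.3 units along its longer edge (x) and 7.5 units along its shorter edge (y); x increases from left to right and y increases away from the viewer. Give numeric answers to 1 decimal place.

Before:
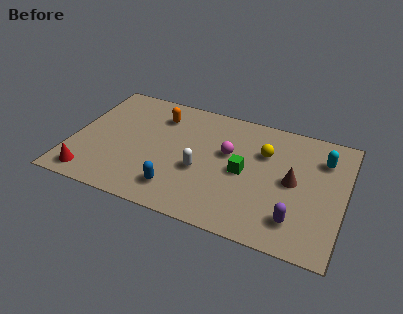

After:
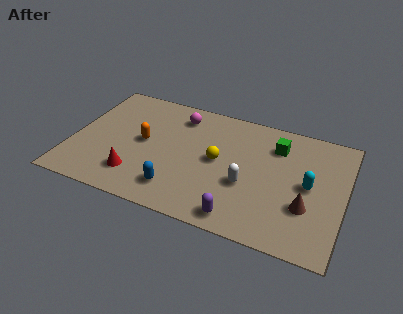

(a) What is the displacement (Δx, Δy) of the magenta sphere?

(-2.4, 1.6)

From the two frames, the magenta sphere sits at roughly (7.0, 4.5) before and (4.6, 6.1) after.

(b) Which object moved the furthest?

the magenta sphere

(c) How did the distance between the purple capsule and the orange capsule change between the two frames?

-2.2

The distance was about 7.8 in the first image and 5.6 in the second, so they moved 2.2 units closer together.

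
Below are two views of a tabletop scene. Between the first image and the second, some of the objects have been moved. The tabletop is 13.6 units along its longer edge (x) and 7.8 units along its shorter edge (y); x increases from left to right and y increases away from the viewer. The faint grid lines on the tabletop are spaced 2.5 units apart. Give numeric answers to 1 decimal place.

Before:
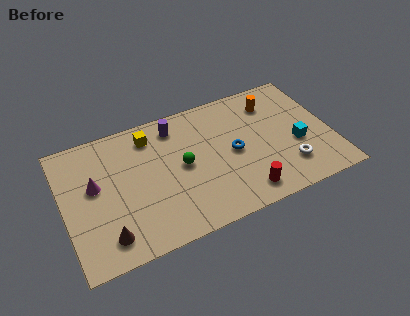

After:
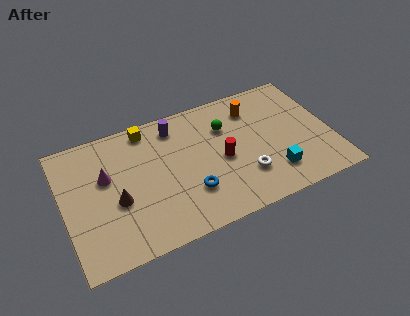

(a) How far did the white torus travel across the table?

2.2

The white torus moved from about (11.2, 1.9) to (9.0, 2.2), a distance of √(2.2² + 0.3²) ≈ 2.2.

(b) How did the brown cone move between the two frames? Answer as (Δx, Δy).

(0.7, 1.8)

The brown cone was at about (1.9, 1.4) and moved to about (2.6, 3.2).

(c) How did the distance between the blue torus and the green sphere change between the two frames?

+1.3

The distance was about 2.6 in the first image and 3.9 in the second, so they moved 1.3 units further apart.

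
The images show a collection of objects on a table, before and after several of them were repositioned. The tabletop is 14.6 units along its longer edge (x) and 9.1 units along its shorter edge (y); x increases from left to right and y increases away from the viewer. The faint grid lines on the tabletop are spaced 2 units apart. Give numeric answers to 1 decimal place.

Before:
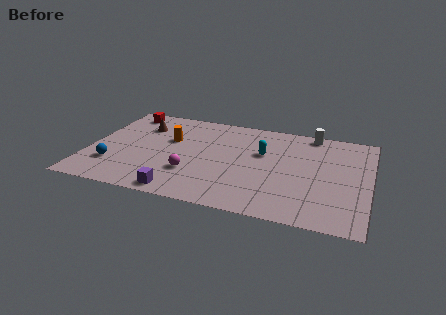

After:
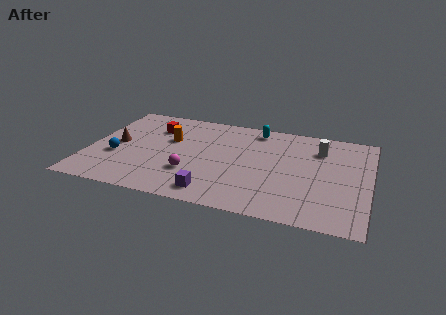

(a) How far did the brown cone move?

2.4

From (2.5, 6.7) to (1.4, 4.6), the brown cone covered √(1.1² + 2.1²) ≈ 2.4 units.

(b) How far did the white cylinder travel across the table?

1.6

The white cylinder was near (11.4, 8.3) before and (11.9, 6.8) after, so it travelled √(0.5² + 1.5²) ≈ 1.6 units.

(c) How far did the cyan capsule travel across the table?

2.3

From (9.0, 5.7) to (8.5, 7.9), the cyan capsule covered √(0.5² + 2.2²) ≈ 2.3 units.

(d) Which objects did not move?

the magenta sphere and the orange cylinder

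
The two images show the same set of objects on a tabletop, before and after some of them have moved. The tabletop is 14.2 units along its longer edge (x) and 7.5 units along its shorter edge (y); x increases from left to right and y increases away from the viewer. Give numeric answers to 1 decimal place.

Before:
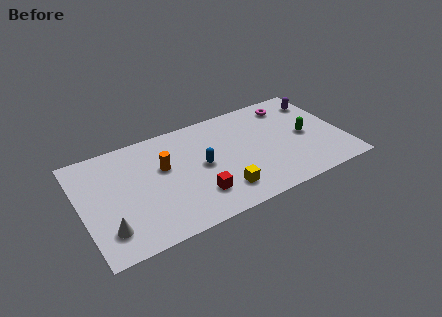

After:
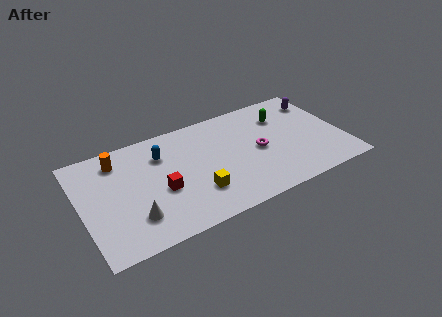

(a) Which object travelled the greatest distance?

the magenta torus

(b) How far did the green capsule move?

2.1

From (12.2, 3.6) to (11.2, 5.5), the green capsule covered √(1.0² + 1.9²) ≈ 2.1 units.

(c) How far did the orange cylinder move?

2.7

The orange cylinder was near (4.5, 4.6) before and (2.2, 6.1) after, so it travelled √(2.3² + 1.5²) ≈ 2.7 units.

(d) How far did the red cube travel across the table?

2.2

From (6.0, 1.9) to (4.2, 3.1), the red cube covered √(1.8² + 1.2²) ≈ 2.2 units.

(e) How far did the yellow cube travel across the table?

1.4

The yellow cube moved from about (7.3, 1.6) to (6.0, 2.1), a distance of √(1.3² + 0.5²) ≈ 1.4.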